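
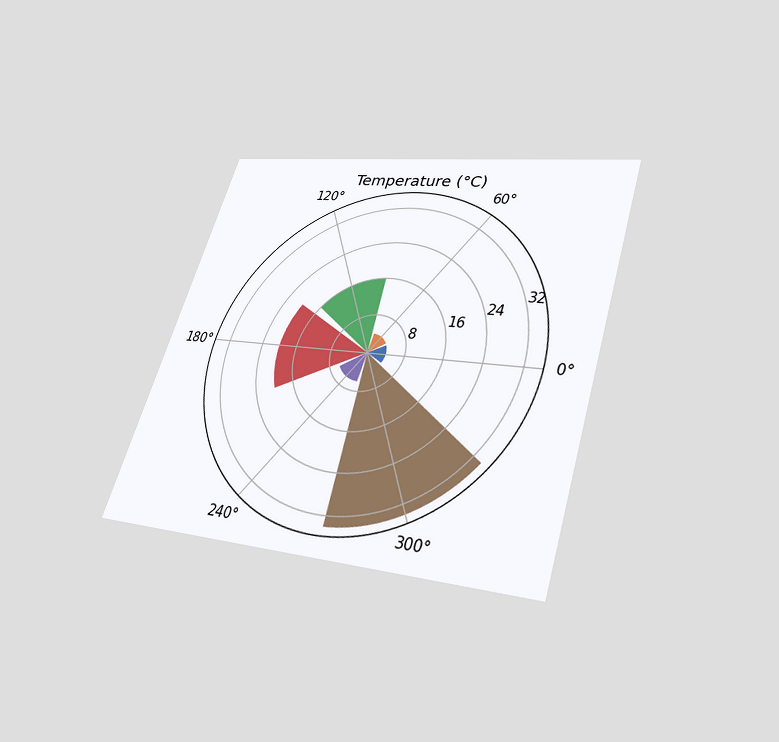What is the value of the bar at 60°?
The chart is tilted about 18° clockwise and viewed slightly from below. The bar at 60° reaches 4°C on the radial axis.

4°C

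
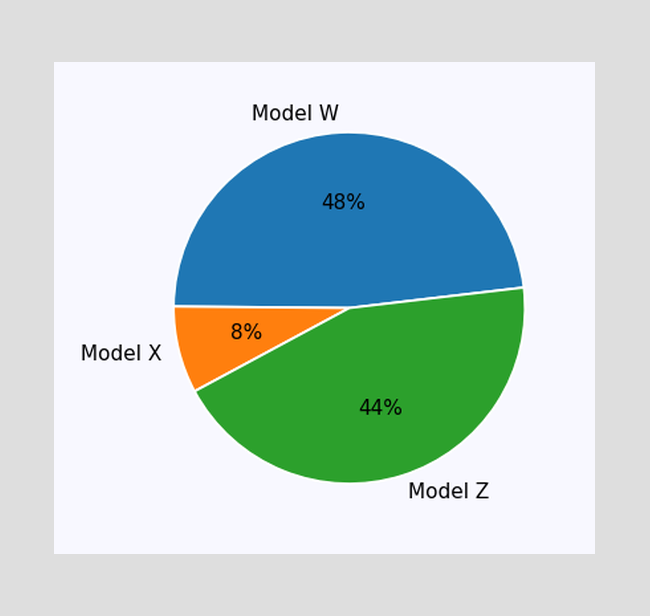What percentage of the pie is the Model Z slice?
The Model Z slice takes up 44% of the pie.

44%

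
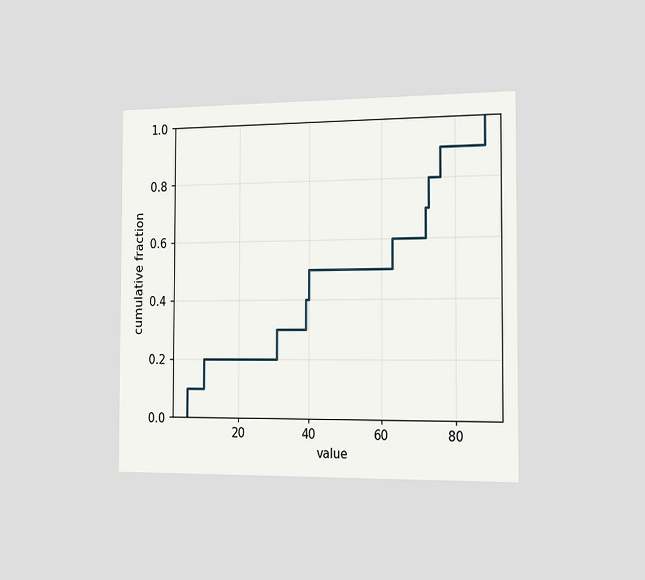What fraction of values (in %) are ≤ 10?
20%

The chart is viewed slightly from the right. At x=10 the ECDF step is at 20%.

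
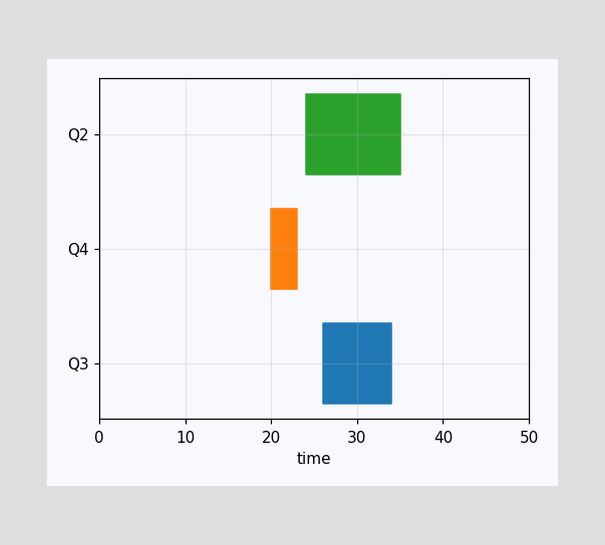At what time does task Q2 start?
24

The Q2 bar begins at t=24.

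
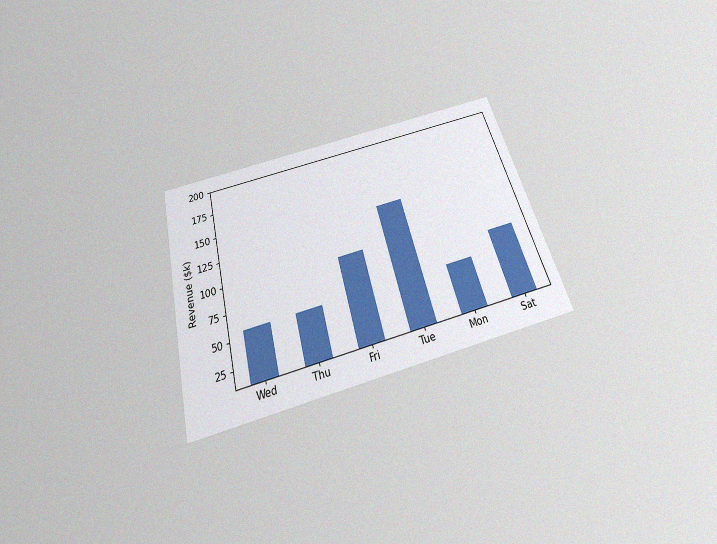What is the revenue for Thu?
The chart is tilted about 15° counter-clockwise and viewed slightly from below, with some photo noise. Reading along the chart's y-axis, the Thu bar reaches $57k.

$57k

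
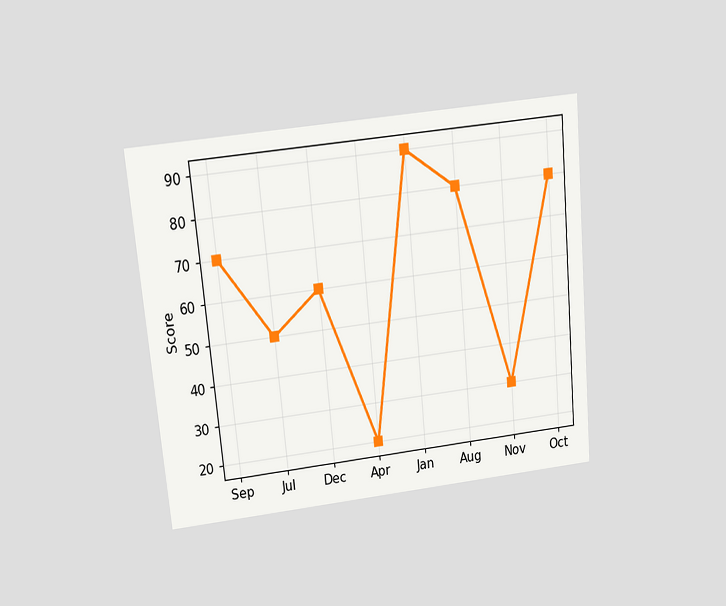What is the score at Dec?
60

The chart is tilted about 5° counter-clockwise and viewed slightly from above. At Dec, the line is at 60.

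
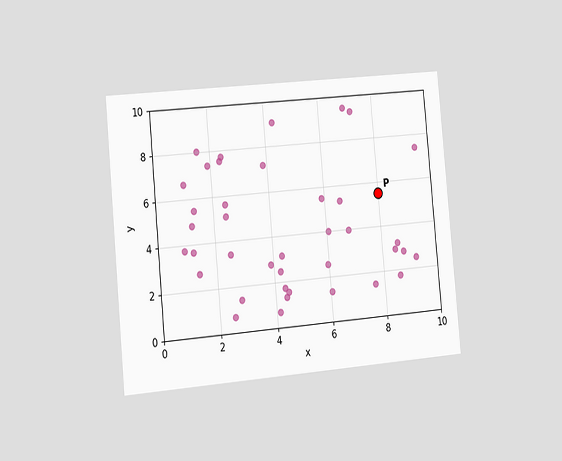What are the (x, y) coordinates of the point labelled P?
The chart is tilted about 5° counter-clockwise and viewed slightly from the left. Following the gridlines from P to each axis, P sits at (8, 5.5).

(8, 5.5)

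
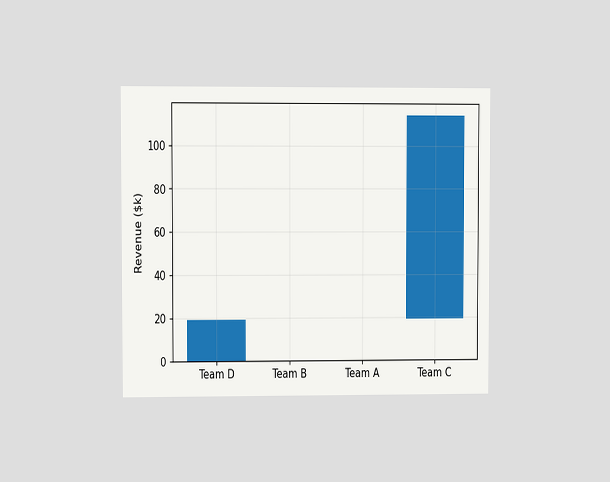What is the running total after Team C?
$114k

The chart is viewed at a slight angle. After Team C the running total reaches $114k.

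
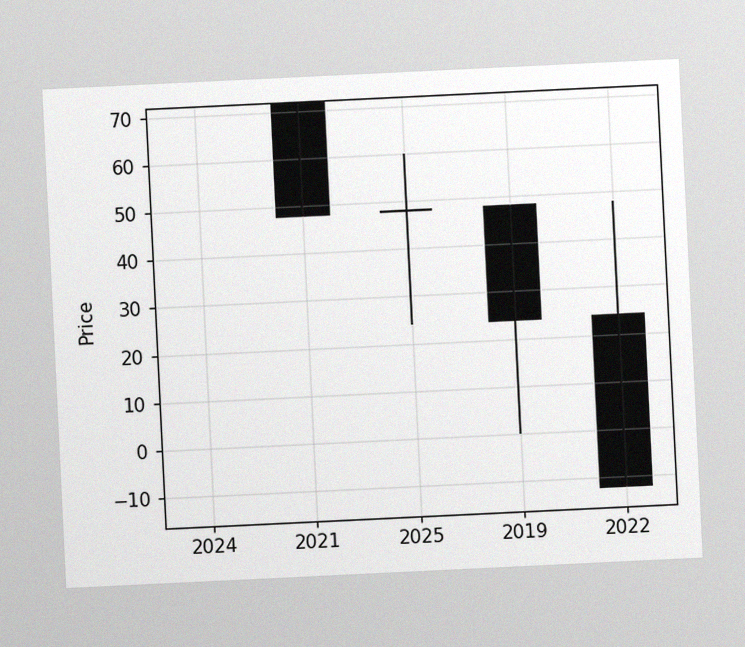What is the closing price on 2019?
24

The chart is tilted about 3° counter-clockwise, with some photo noise. The 2019 candle closes at 24.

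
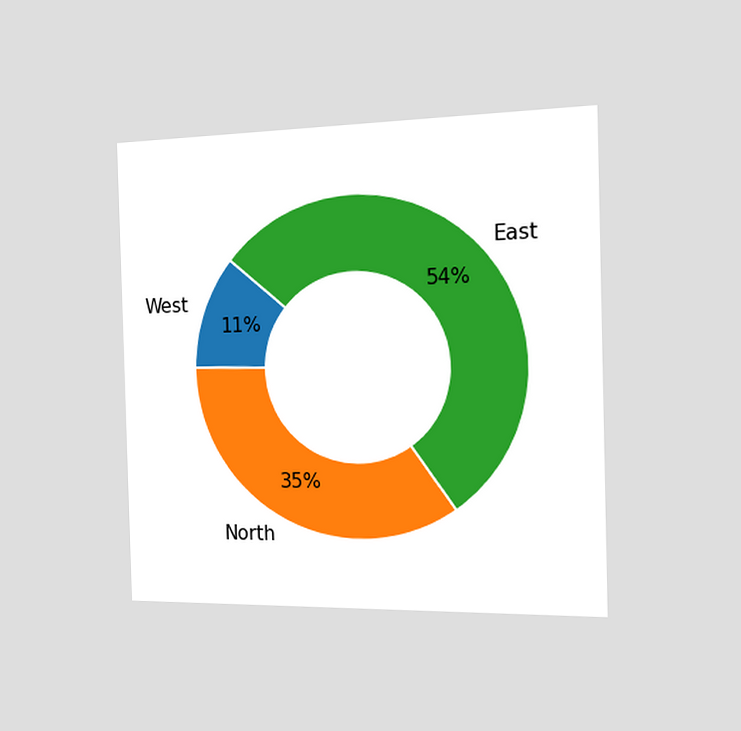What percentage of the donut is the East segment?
The chart is viewed slightly from the right. The East segment takes up 54% of the ring.

54%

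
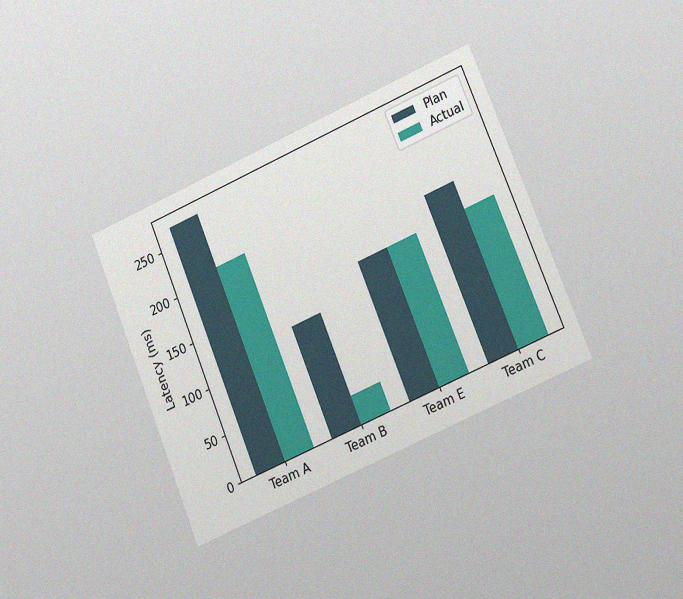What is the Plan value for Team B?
The chart is tilted about 23° counter-clockwise and viewed slightly from the right, with some photo noise. The Plan bar at Team B reaches 120ms on the y-axis.

120ms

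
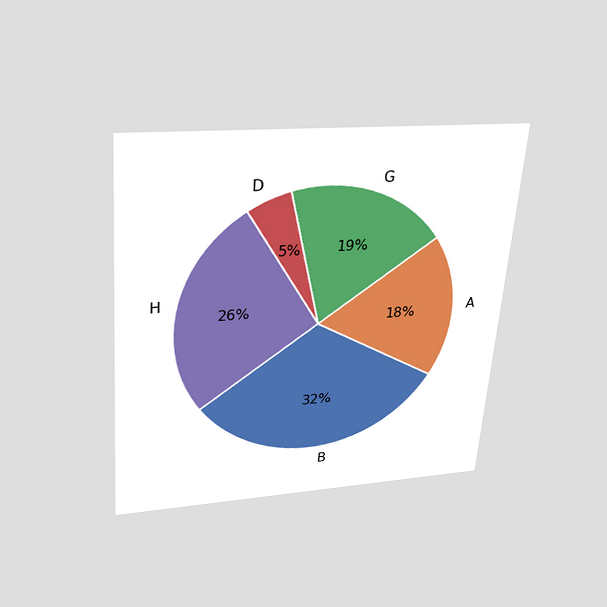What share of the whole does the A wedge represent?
18%

The chart is tilted about 4° clockwise and viewed slightly from above. The A slice takes up 18% of the pie.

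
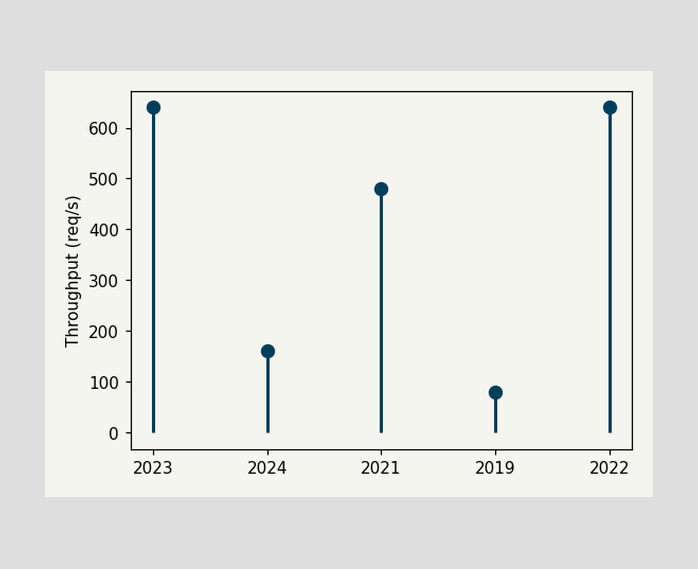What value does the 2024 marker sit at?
The 2024 marker sits at 160req/s.

160req/s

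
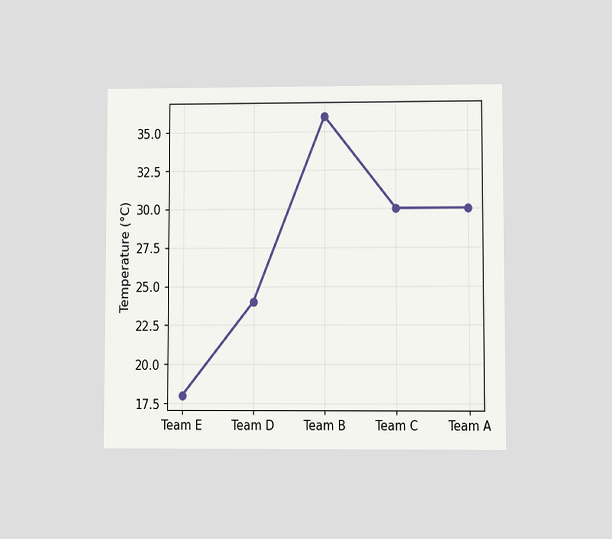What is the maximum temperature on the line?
36°C

The chart is viewed at a slight angle. The highest point is at Team B, and reading across to the y-axis gives 36°C.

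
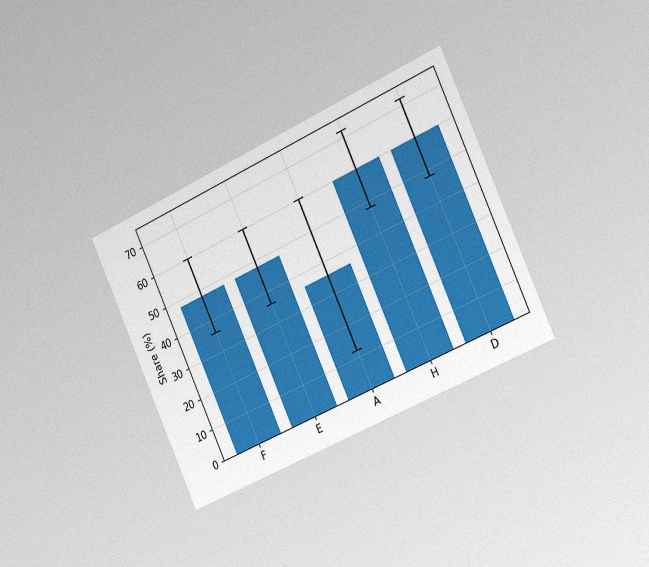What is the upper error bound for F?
60%

The chart is tilted about 24° counter-clockwise and viewed slightly from the right, with some photo noise. The F bar's upper whisker reaches 60%.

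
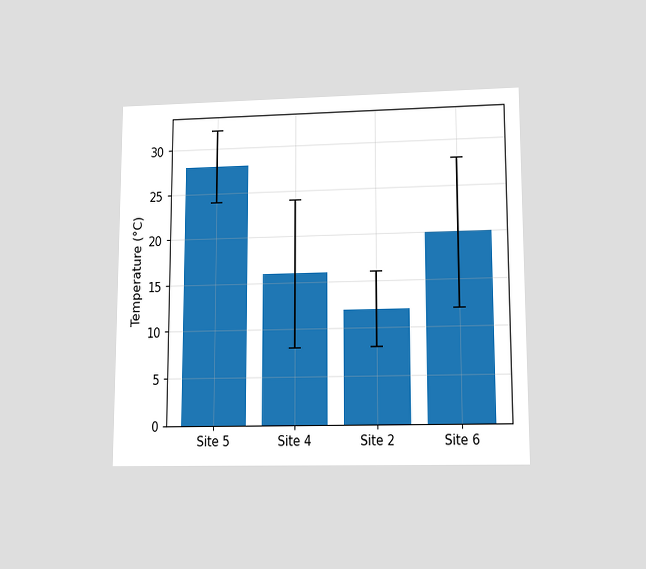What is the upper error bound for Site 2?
The chart is viewed at a slight angle. The Site 2 bar's upper whisker reaches 16°C.

16°C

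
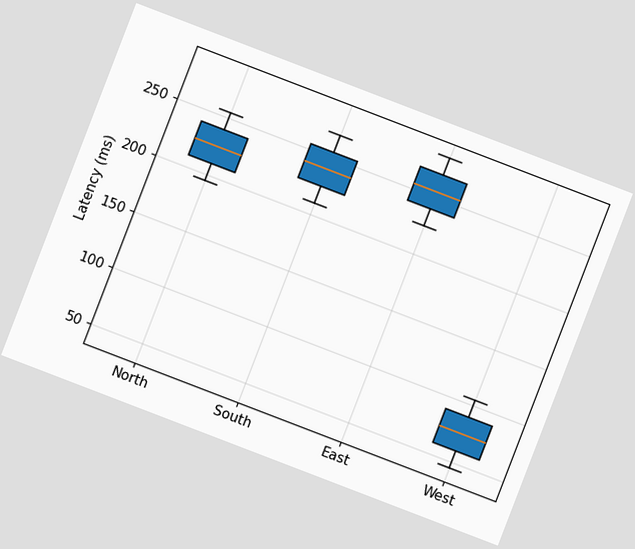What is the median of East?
255ms

The chart is tilted about 21° clockwise. The median line in the East box sits at 255ms.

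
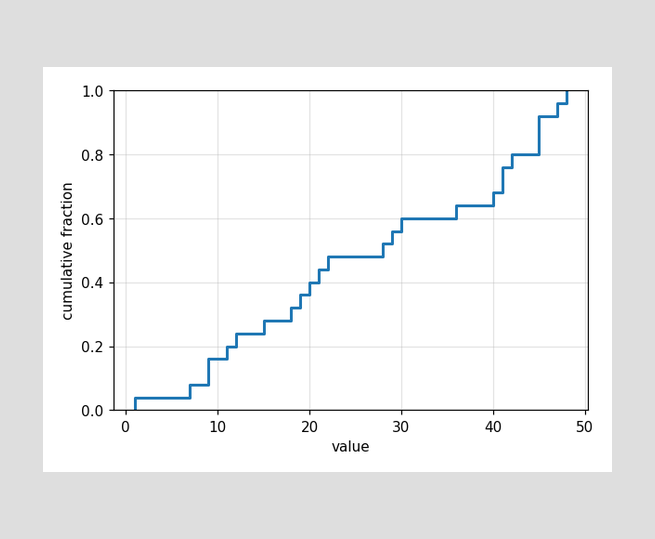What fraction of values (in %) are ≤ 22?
48%

At x=22 the ECDF step is at 48%.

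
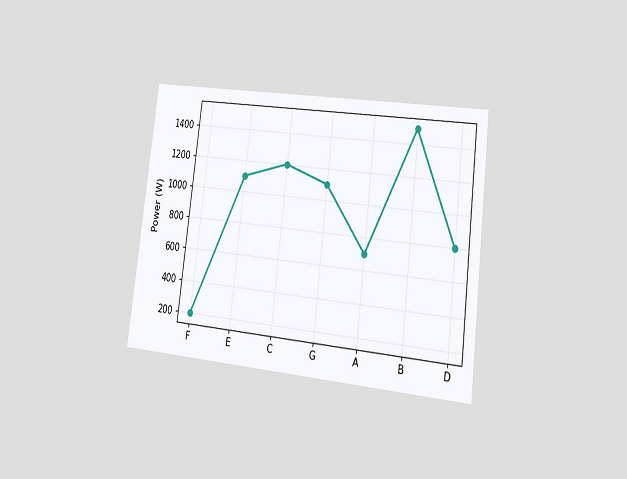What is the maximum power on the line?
1500W

The chart is tilted about 7° clockwise and viewed slightly from the right. The highest point is at B, and reading across to the y-axis gives 1500W.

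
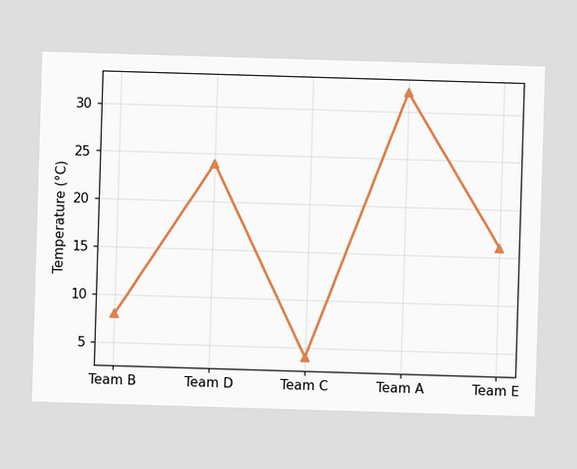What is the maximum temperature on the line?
32°C

The highest point is at Team A, and reading across to the y-axis gives 32°C.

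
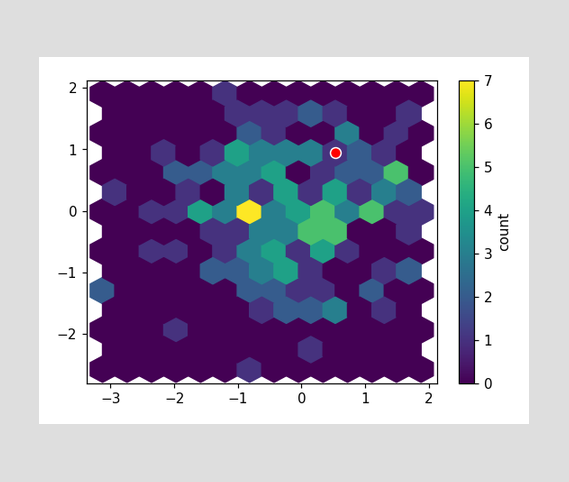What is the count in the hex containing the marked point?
The marked hex reads 1 on the colorbar.

1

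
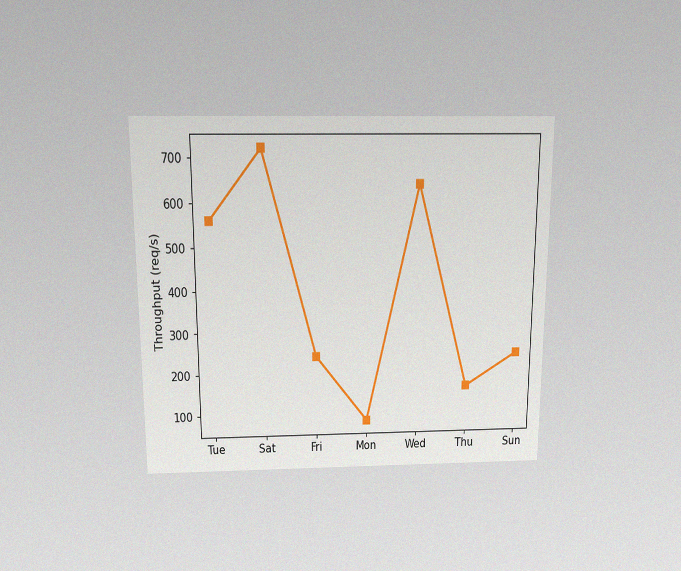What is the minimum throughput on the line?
80req/s

The chart is viewed slightly from above, with some photo noise. The lowest point is at Mon, and reading across to the y-axis gives 80req/s.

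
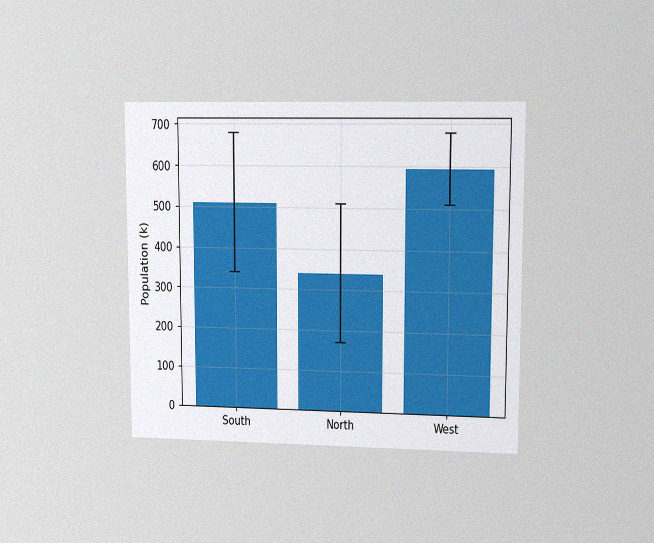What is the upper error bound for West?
The chart is viewed at a slight angle, with some photo noise. The West bar's upper whisker reaches 680k.

680k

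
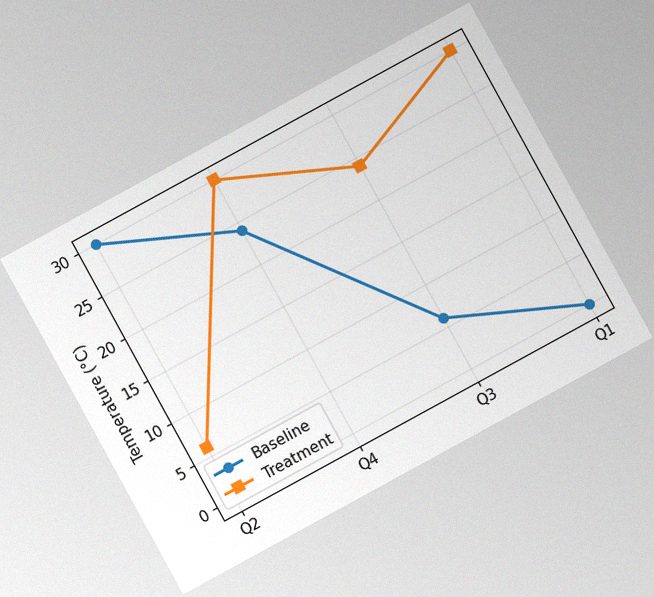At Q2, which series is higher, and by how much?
Baseline, by 24°C

The chart is tilted about 29° counter-clockwise, with some photo noise. At Q2, Baseline sits above the other line by 24°C.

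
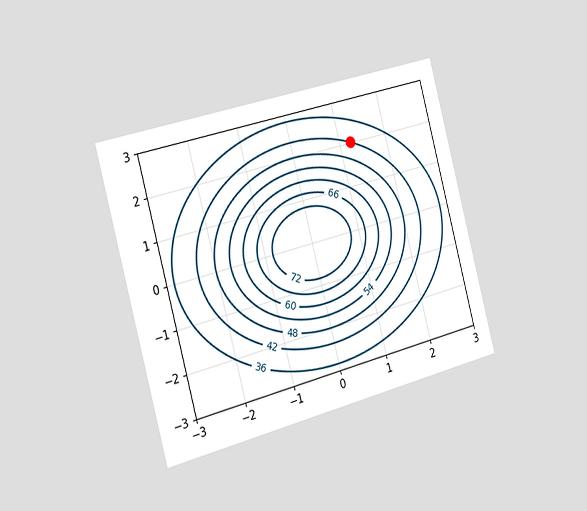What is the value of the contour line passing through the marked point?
The chart is tilted about 15° counter-clockwise and viewed slightly from the left. The marked point sits on the contour labelled 42.

42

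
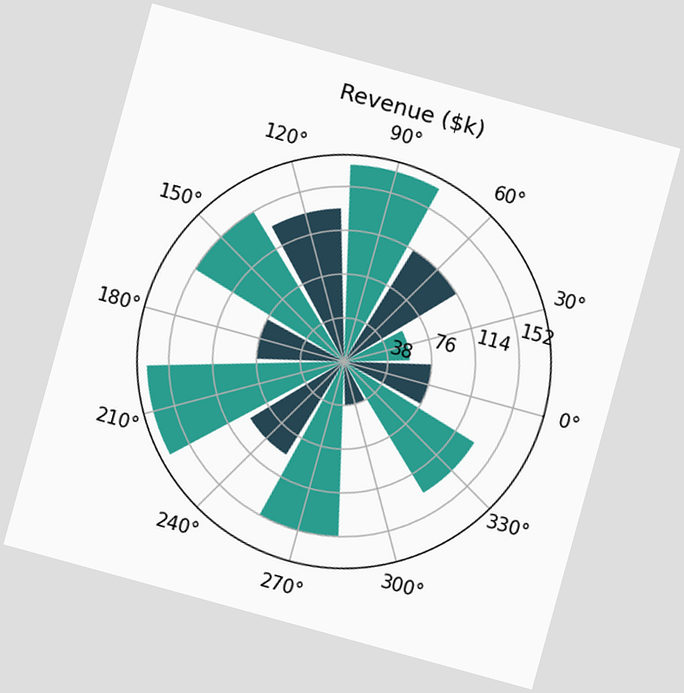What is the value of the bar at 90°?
$171k

The chart is tilted about 15° clockwise. The bar at 90° reaches $171k on the radial axis.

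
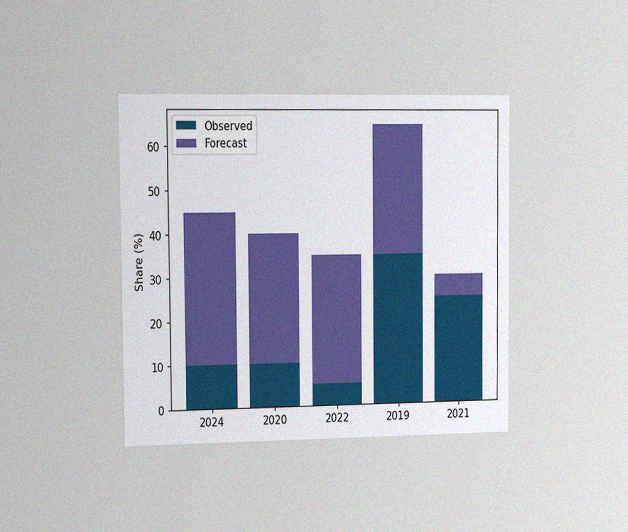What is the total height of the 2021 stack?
30%

The chart is viewed slightly from the left, with some photo noise. The 2021 stack's top reaches 30% on the y-axis.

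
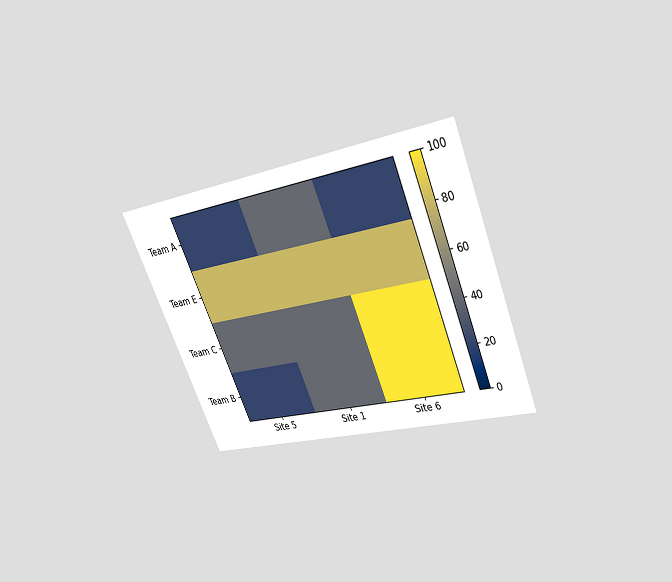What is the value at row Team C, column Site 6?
The chart is tilted about 23° counter-clockwise and viewed slightly from above. Matching cell (Team C, Site 6) against the colorbar gives 100.

100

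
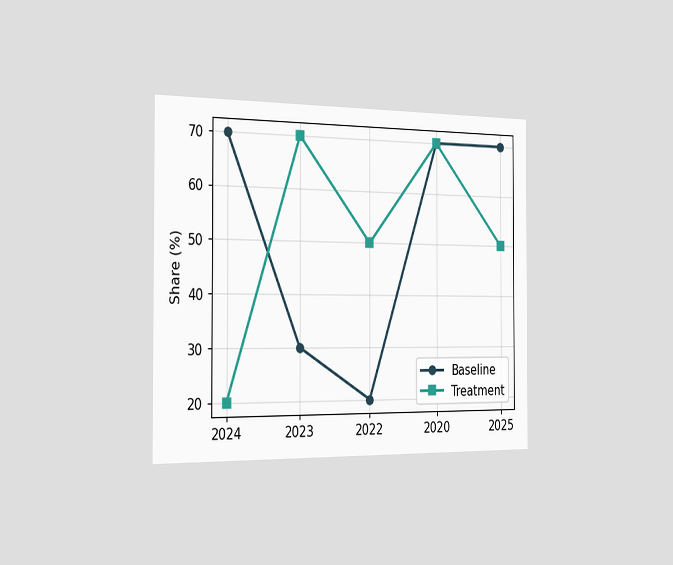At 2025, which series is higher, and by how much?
Baseline, by 20%

The chart is viewed slightly from the left. At 2025, Baseline sits above the other line by 20%.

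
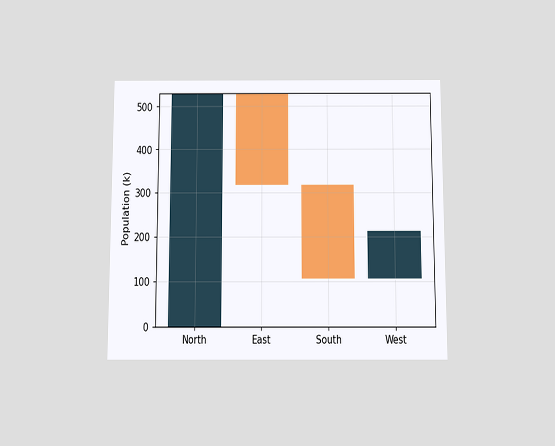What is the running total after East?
The chart is viewed slightly from below. After East the running total reaches 318k.

318k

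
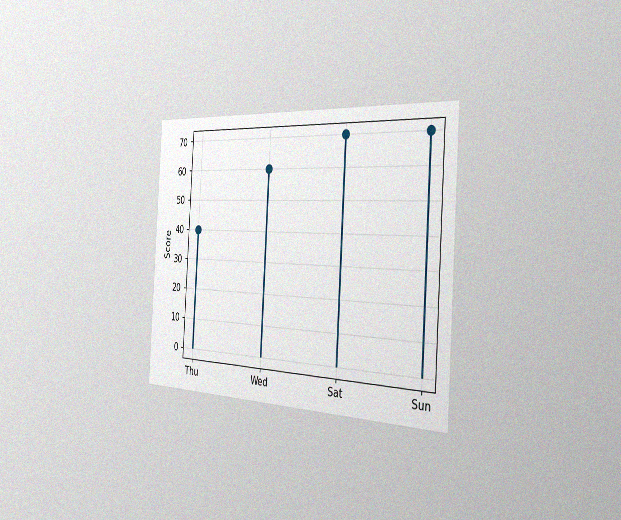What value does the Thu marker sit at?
The chart is tilted about 3° clockwise and viewed slightly from the right, with some photo noise. The Thu marker sits at 40.

40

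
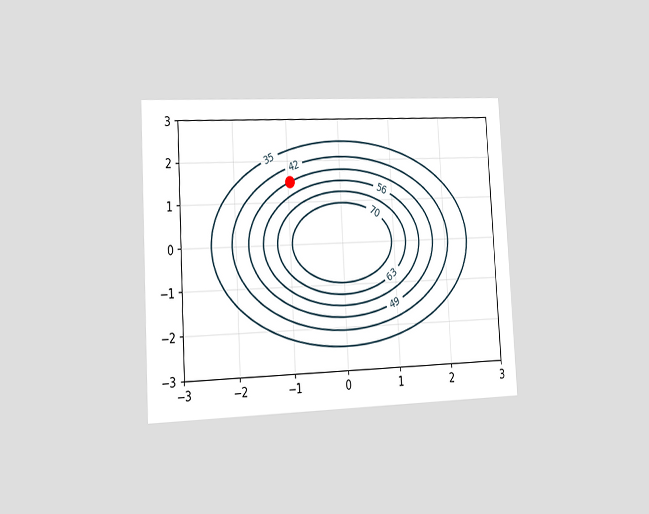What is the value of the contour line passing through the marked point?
49

The chart is tilted about 3° counter-clockwise and viewed slightly from the left. The marked point sits on the contour labelled 49.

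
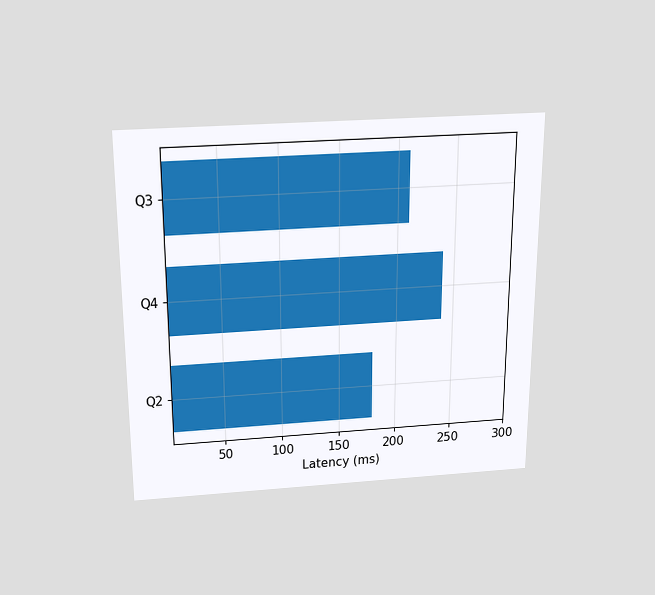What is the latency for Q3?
The chart is viewed slightly from above. Reading along the chart's x-axis, the Q3 bar reaches 210ms.

210ms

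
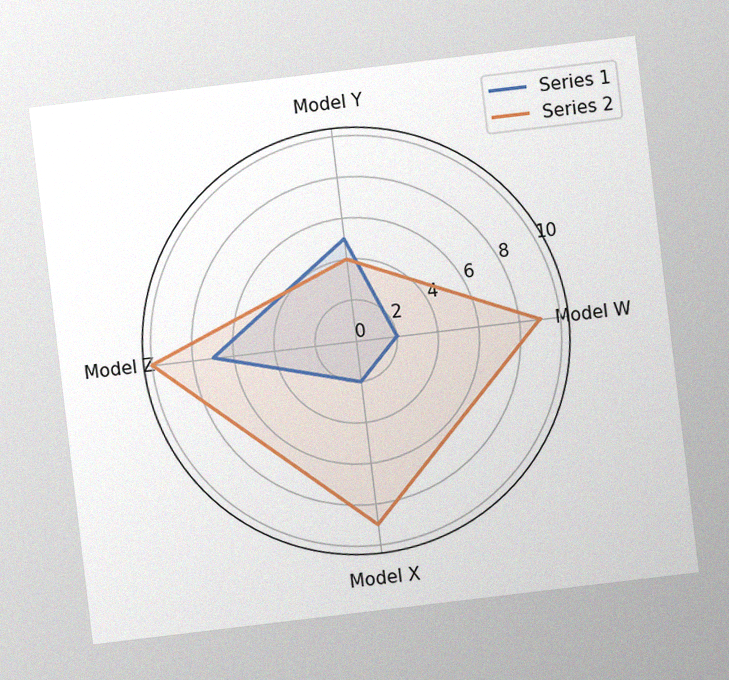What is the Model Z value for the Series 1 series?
7

The chart is tilted about 7° counter-clockwise, with some photo noise. On the Model Z axis, Series 1 reaches 7.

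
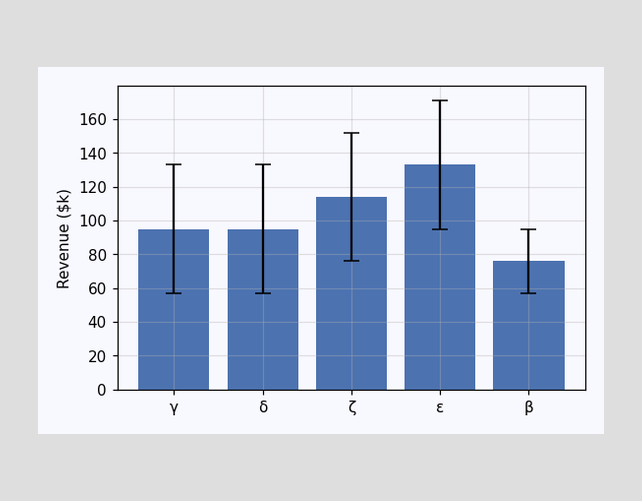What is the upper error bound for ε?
The ε bar's upper whisker reaches $171k.

$171k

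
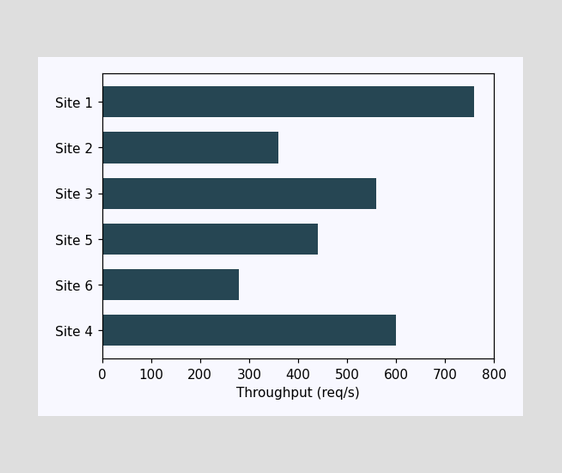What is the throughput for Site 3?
560req/s

Reading along the chart's x-axis, the Site 3 bar reaches 560req/s.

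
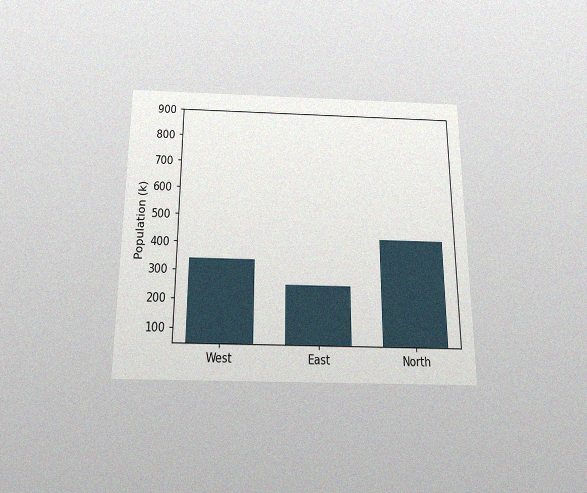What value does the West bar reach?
The chart is viewed slightly from below, with some photo noise. Reading along the chart's y-axis, the West bar reaches 340k.

340k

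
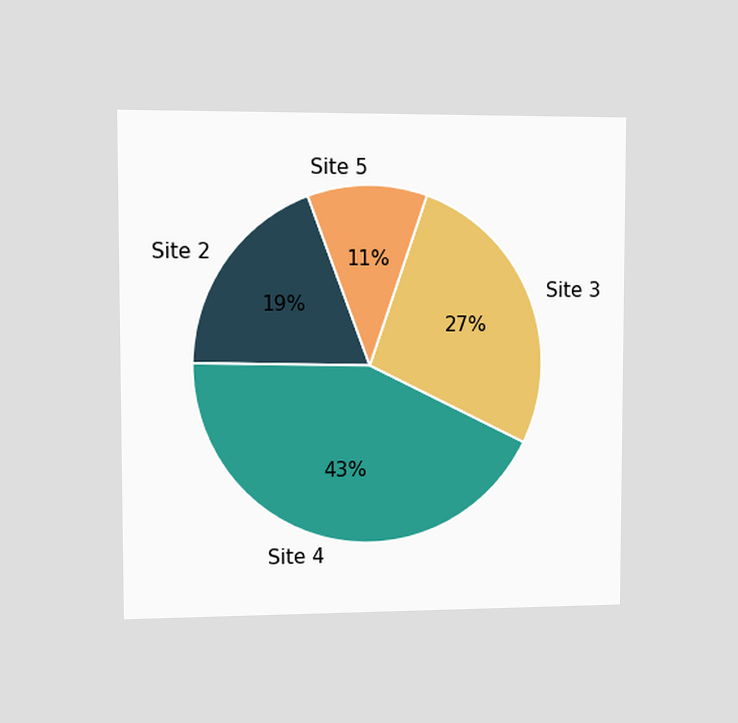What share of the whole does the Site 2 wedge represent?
The chart is viewed slightly from the left. The Site 2 slice takes up 19% of the pie.

19%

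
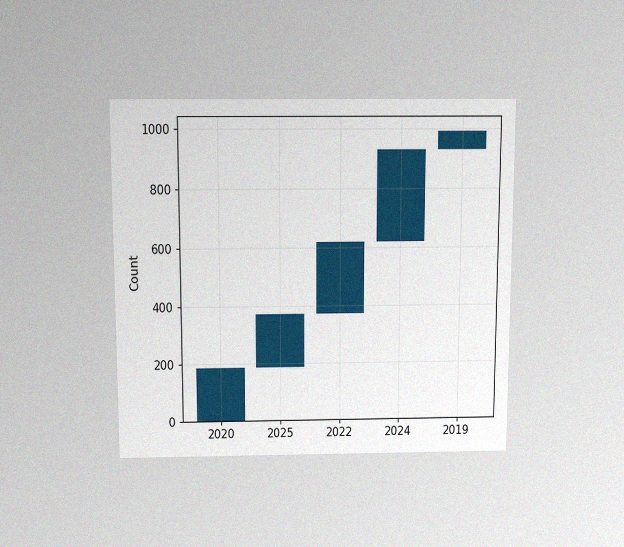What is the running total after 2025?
The chart is viewed slightly from above, with some photo noise. After 2025 the running total reaches 372.

372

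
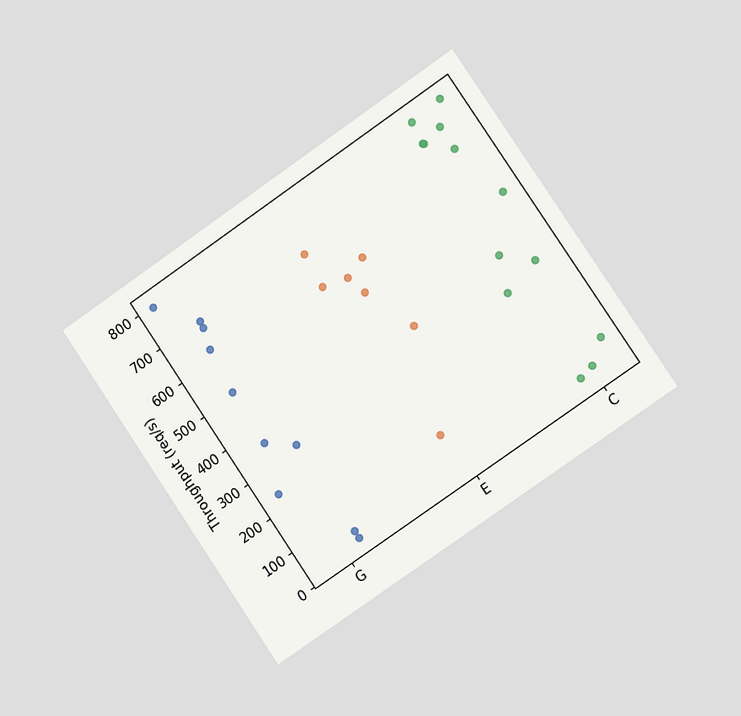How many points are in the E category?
The chart is tilted about 34° counter-clockwise and viewed slightly from the right. Counting the markers in the E column gives 7.

7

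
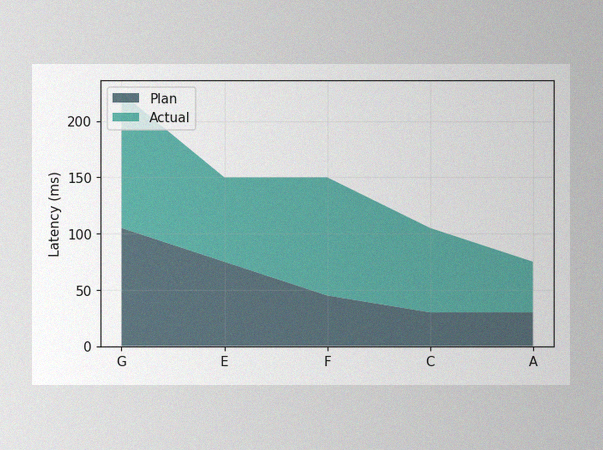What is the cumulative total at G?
The image has some photo noise and uneven lighting. The stacked total at G reaches 225ms.

225ms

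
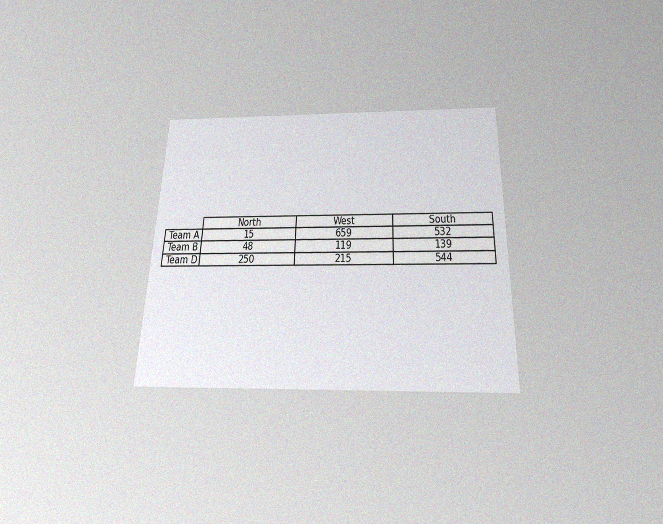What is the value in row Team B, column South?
The chart is viewed slightly from below, with some photo noise. The (Team B, South) cell reads 139.

139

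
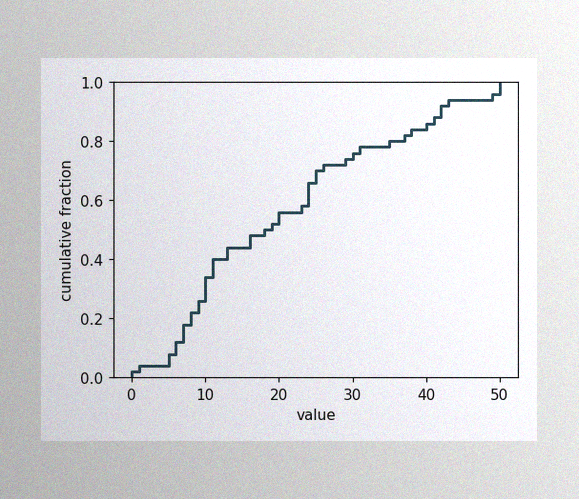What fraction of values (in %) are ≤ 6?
12%

The image has some photo noise and uneven lighting. At x=6 the ECDF step is at 12%.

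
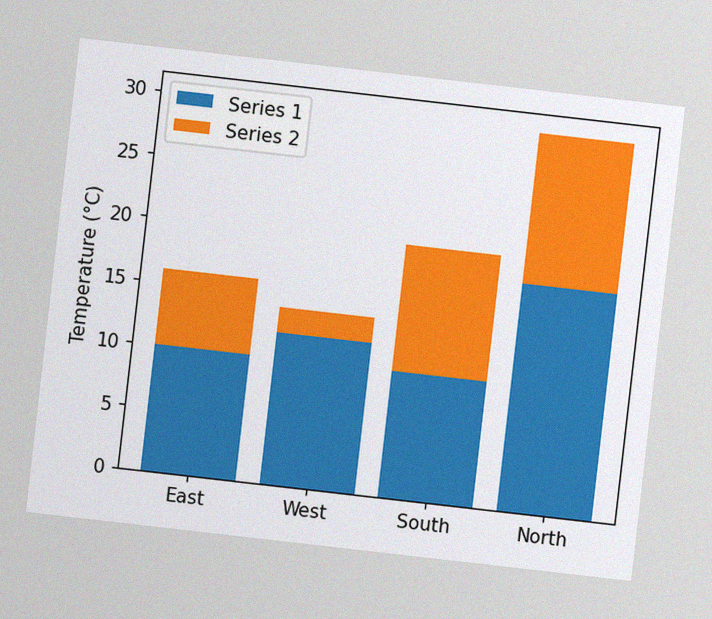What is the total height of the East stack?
16°C

The chart is tilted about 7° clockwise, with some photo noise. The East stack's top reaches 16°C on the y-axis.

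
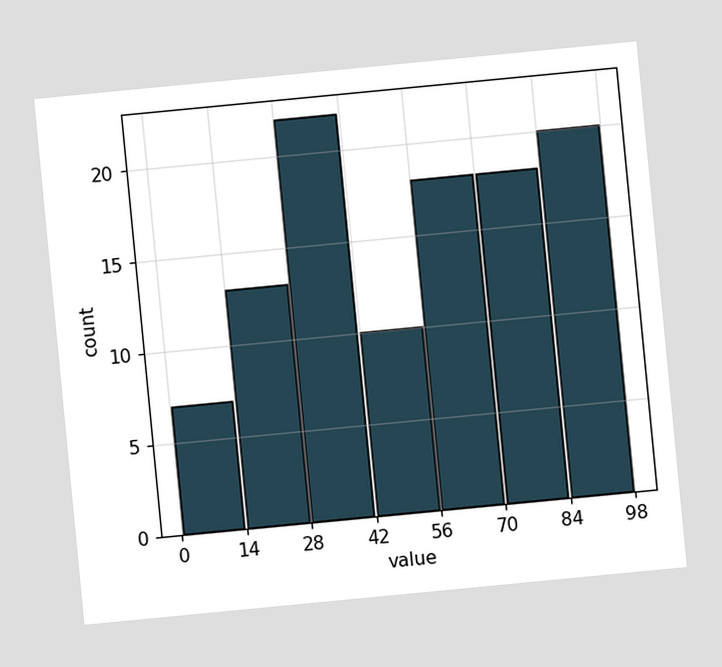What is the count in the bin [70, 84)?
18

The chart is tilted about 5° counter-clockwise. The [70, 84) bin has height 18.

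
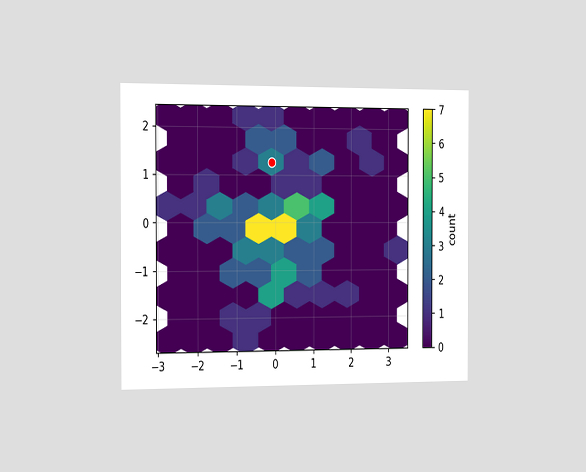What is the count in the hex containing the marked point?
3

The chart is viewed slightly from the left. The marked hex reads 3 on the colorbar.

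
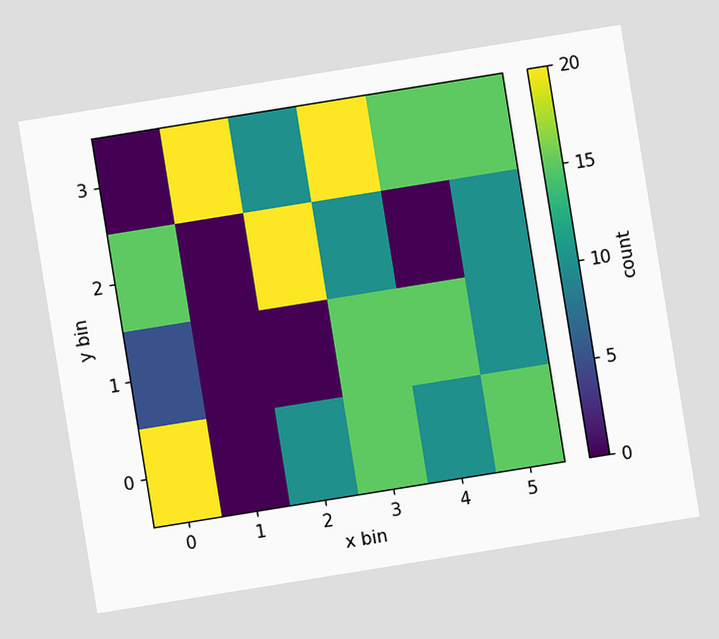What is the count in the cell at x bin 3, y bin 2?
10

The chart is tilted about 9° counter-clockwise. Matching the cell (3, 2) against the colorbar gives 10.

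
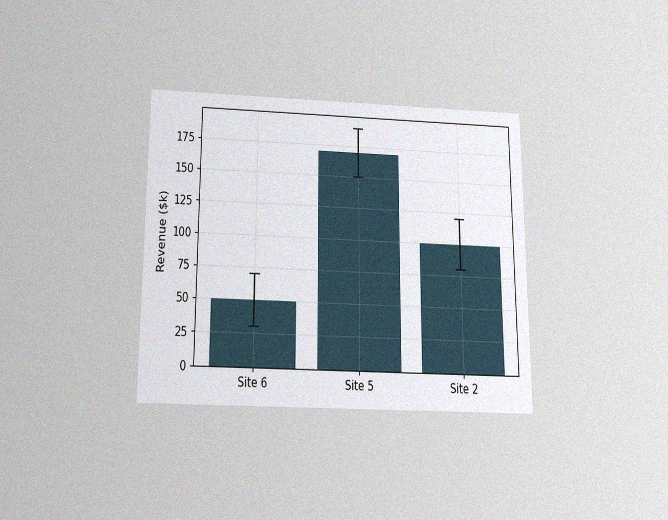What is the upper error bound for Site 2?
The chart is viewed slightly from below, with some photo noise. The Site 2 bar's upper whisker reaches $120k.

$120k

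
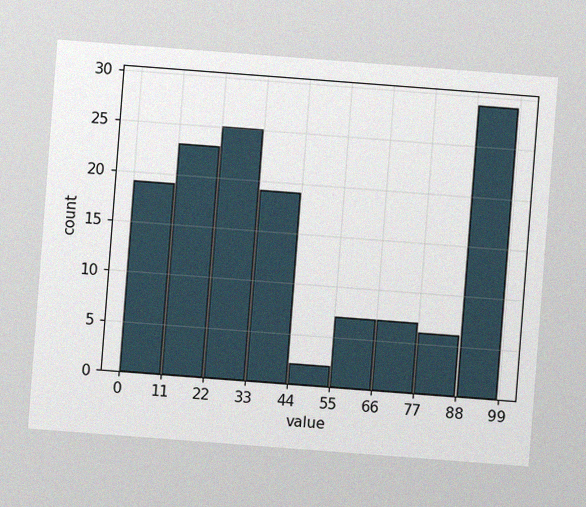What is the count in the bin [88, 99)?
The chart is tilted about 4° clockwise, with some photo noise. The [88, 99) bin has height 29.

29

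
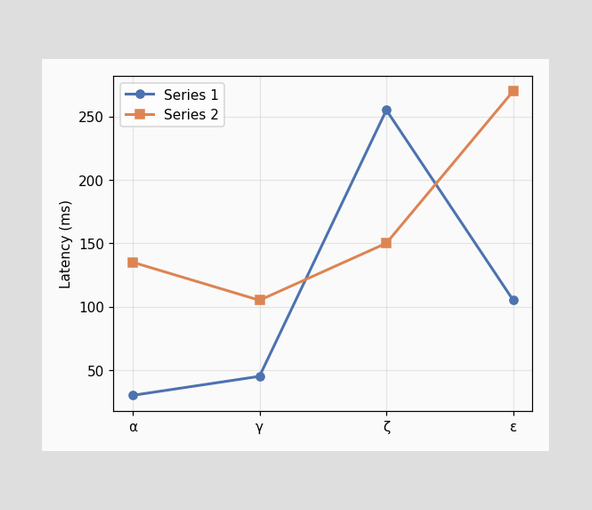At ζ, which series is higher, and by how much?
At ζ, Series 1 sits above the other line by 105ms.

Series 1, by 105ms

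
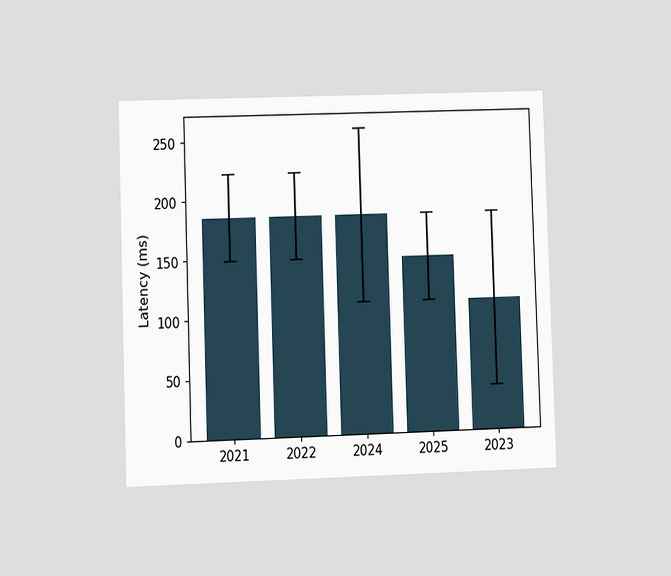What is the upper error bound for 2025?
The chart is viewed at a slight angle. The 2025 bar's upper whisker reaches 185ms.

185ms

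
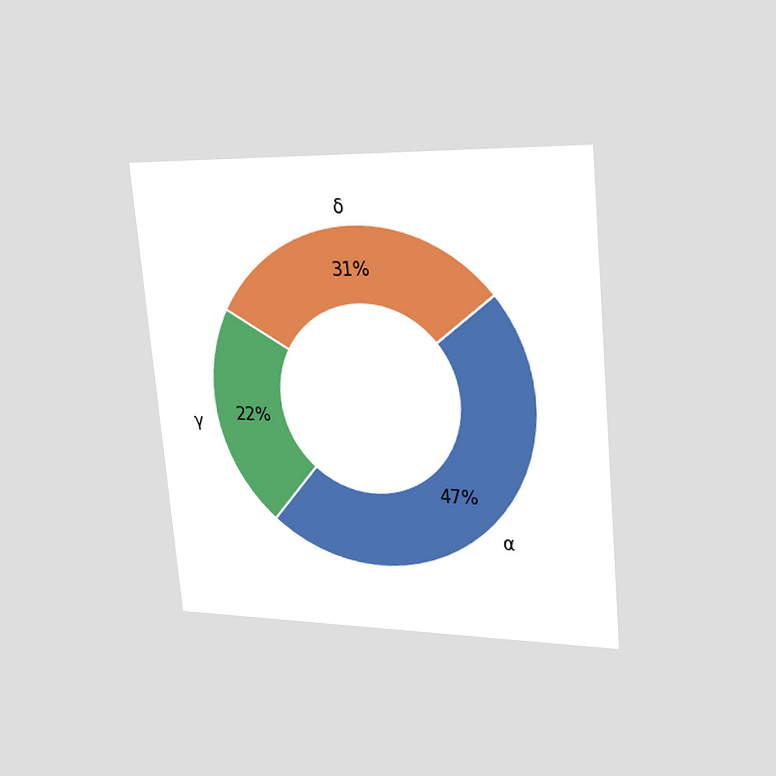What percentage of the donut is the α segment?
The chart is tilted about 5° counter-clockwise and viewed slightly from the right. The α segment takes up 47% of the ring.

47%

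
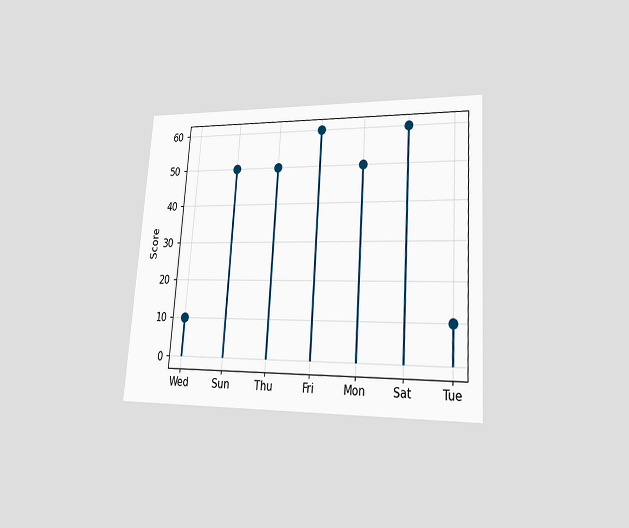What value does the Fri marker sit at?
The chart is tilted about 4° clockwise and viewed at a slight angle. The Fri marker sits at 60.

60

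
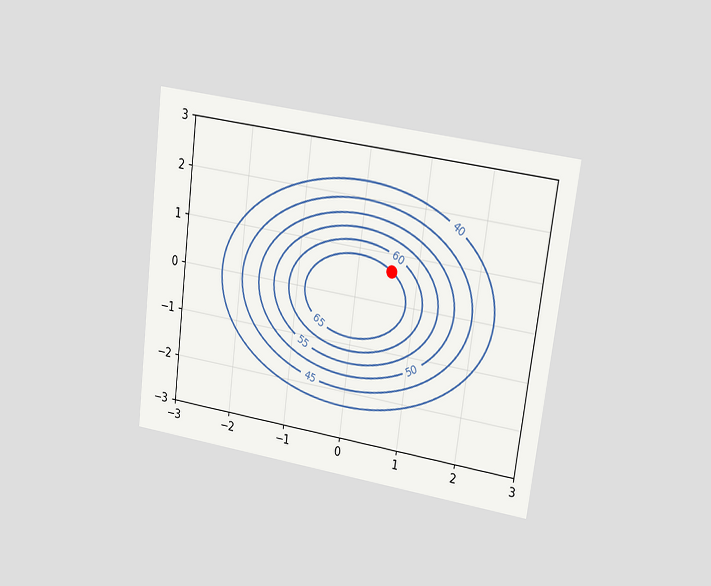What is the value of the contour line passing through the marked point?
65

The chart is tilted about 7° clockwise and viewed at a slight angle. The marked point sits on the contour labelled 65.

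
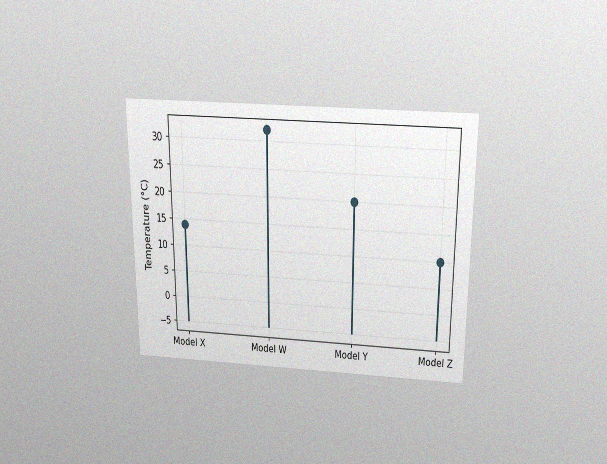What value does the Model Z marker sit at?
10°C

The chart is viewed slightly from above, with some photo noise. The Model Z marker sits at 10°C.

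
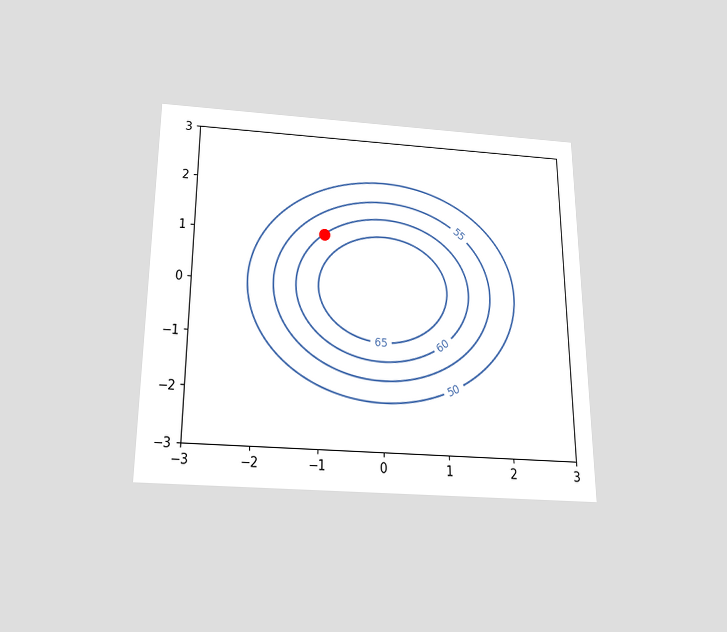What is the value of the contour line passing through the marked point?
The chart is viewed slightly from below. The marked point sits on the contour labelled 60.

60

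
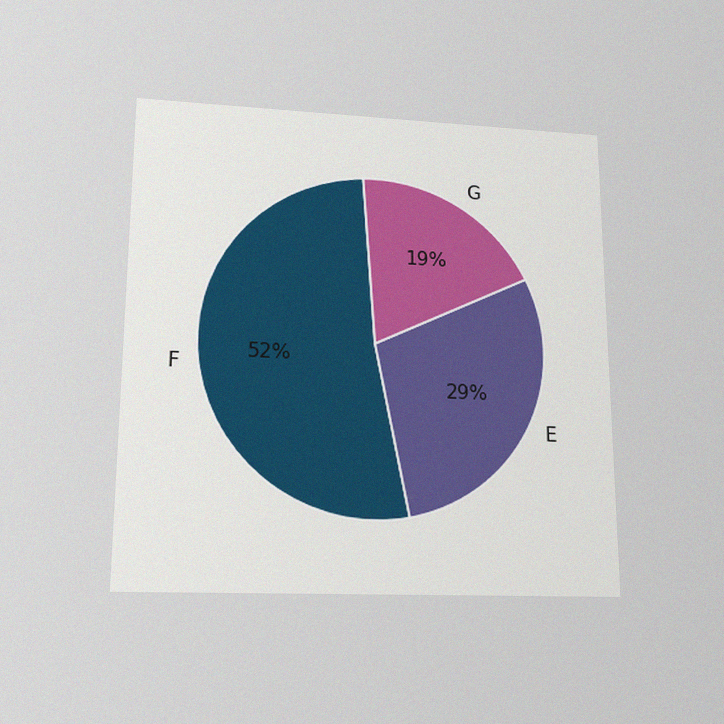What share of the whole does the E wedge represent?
The chart is viewed slightly from below, with some photo noise. The E slice takes up 29% of the pie.

29%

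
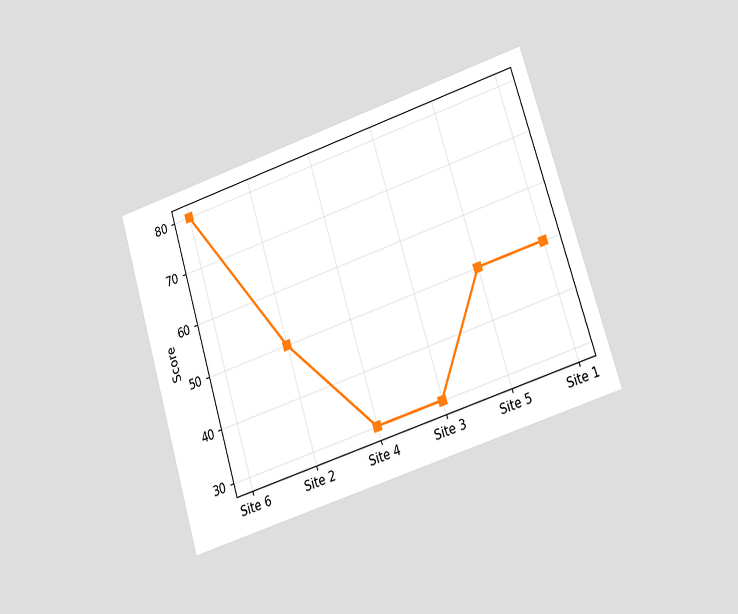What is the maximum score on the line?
The chart is tilted about 17° counter-clockwise and viewed at a slight angle. The highest point is at Site 6, and reading across to the y-axis gives 80.

80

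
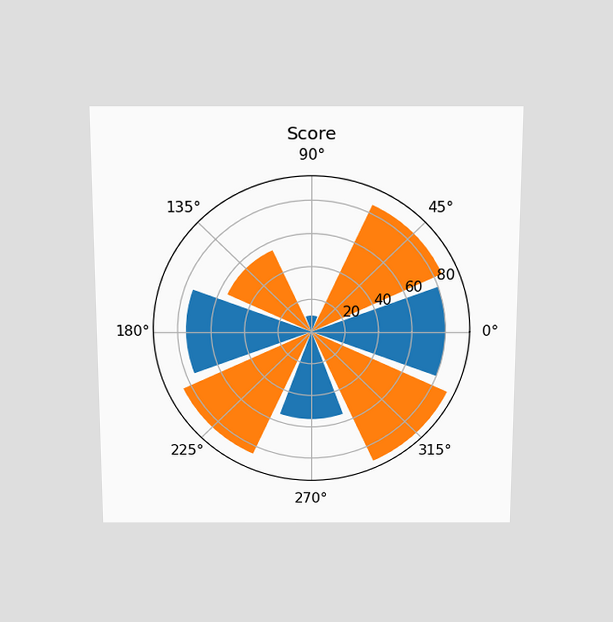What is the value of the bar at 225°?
The chart is viewed slightly from above. The bar at 225° reaches 85 on the radial axis.

85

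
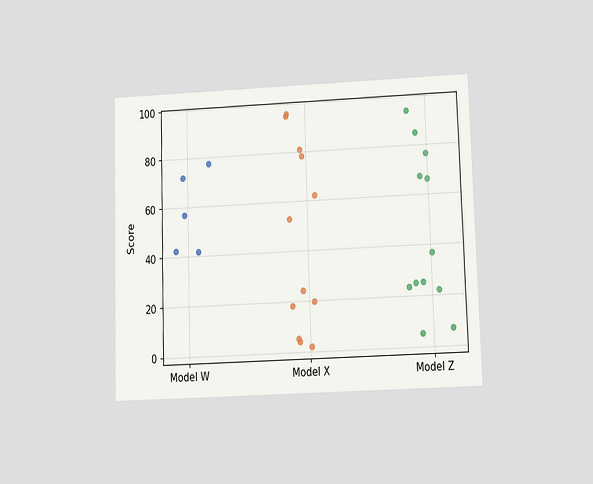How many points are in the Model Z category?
12

The chart is viewed slightly from below. Counting the markers in the Model Z column gives 12.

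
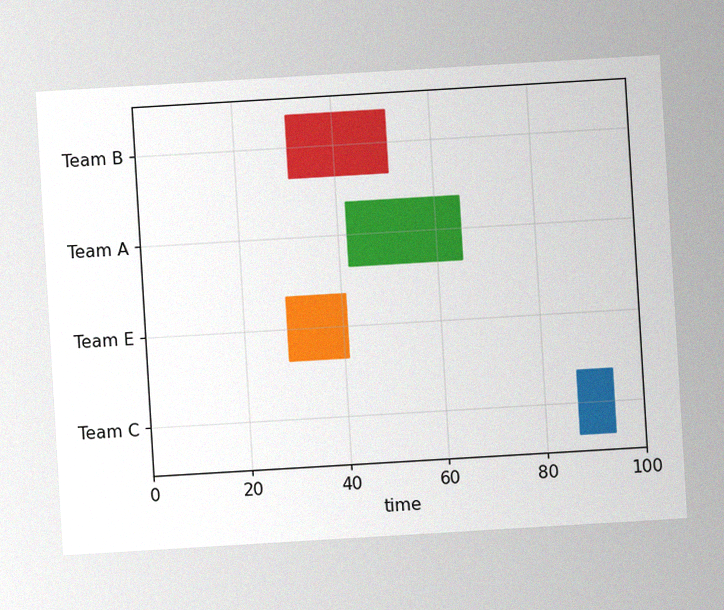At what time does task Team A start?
The chart is tilted about 3° counter-clockwise, with some photo noise. The Team A bar begins at t=42.

42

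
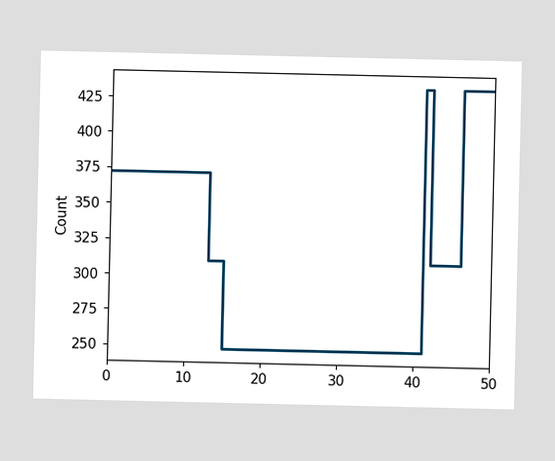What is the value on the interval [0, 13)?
372

On [0, 13) the step sits at 372.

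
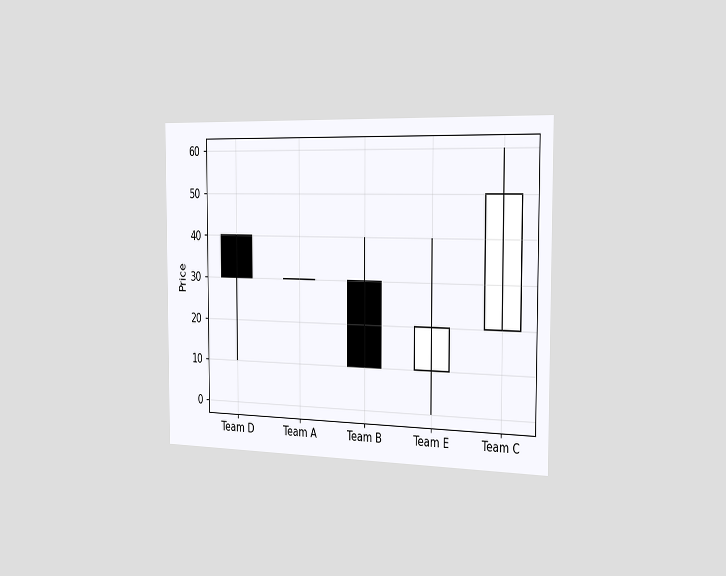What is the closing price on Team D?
The chart is viewed slightly from the right. The Team D candle closes at 30.

30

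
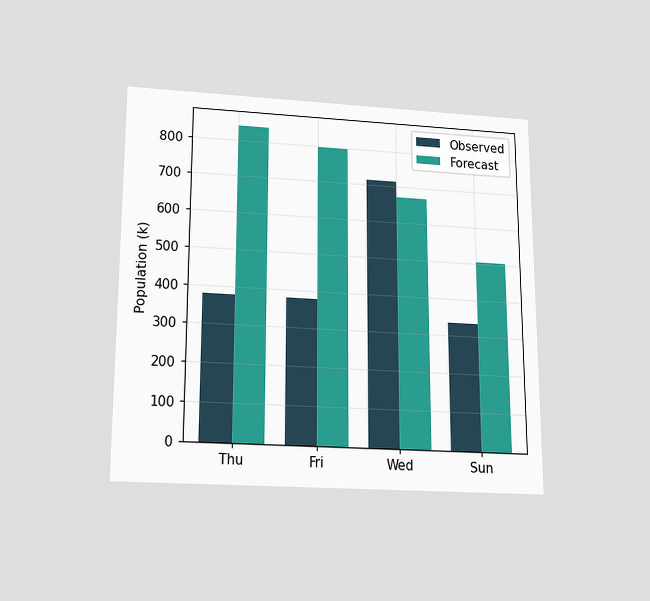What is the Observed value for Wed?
The chart is viewed slightly from below. The Observed bar at Wed reaches 714k on the y-axis.

714k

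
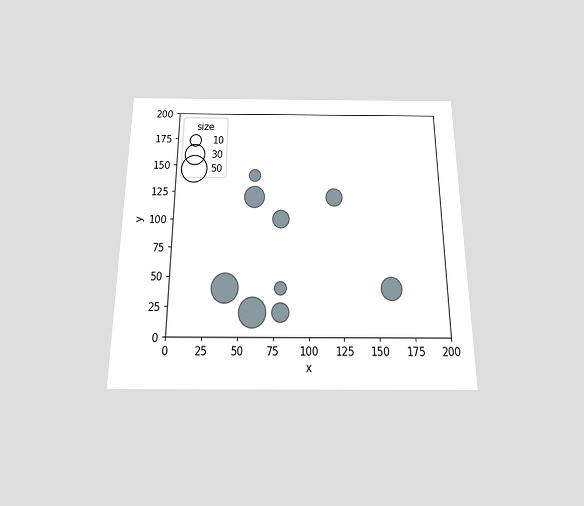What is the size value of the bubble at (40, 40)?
The chart is viewed slightly from below. Matching the bubble at (40, 40) against the size legend gives 50.

50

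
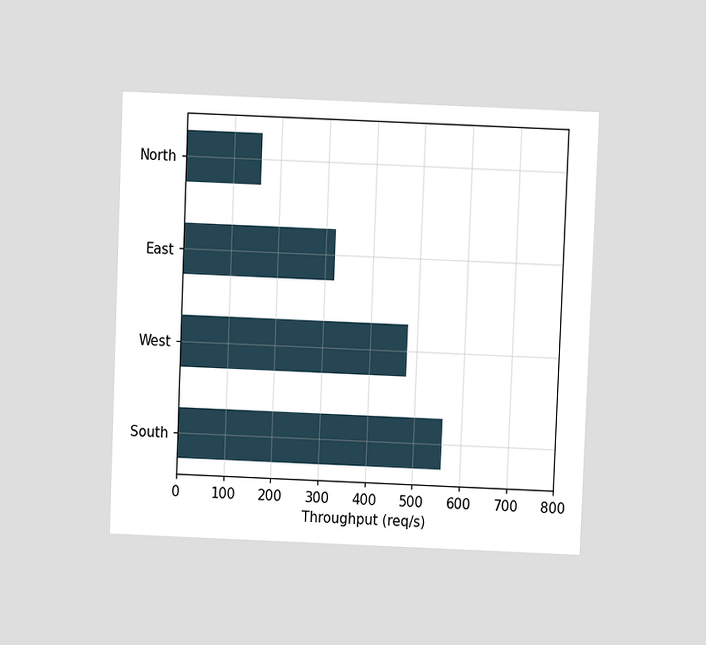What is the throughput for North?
The chart is tilted about 2° clockwise and viewed at a slight angle. Reading along the chart's x-axis, the North bar reaches 160req/s.

160req/s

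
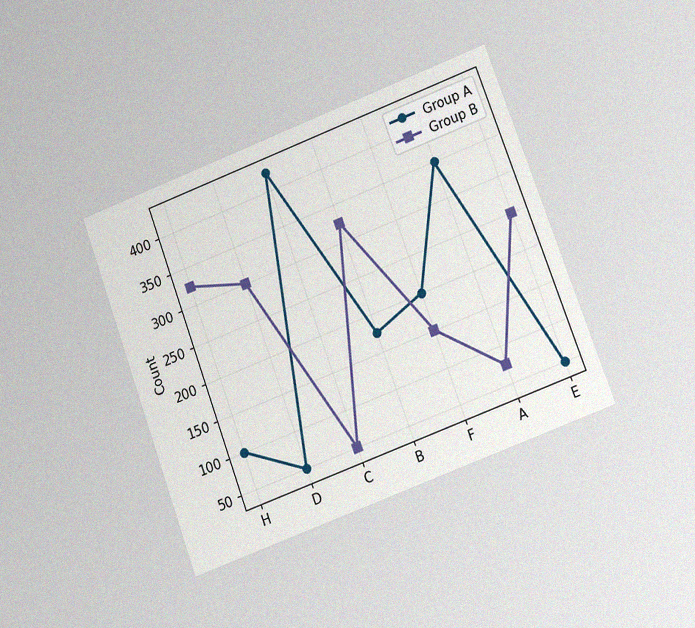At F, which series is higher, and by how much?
The chart is tilted about 21° counter-clockwise and viewed at a slight angle, with some photo noise. At F, Group A sits above the other line by 50.

Group A, by 50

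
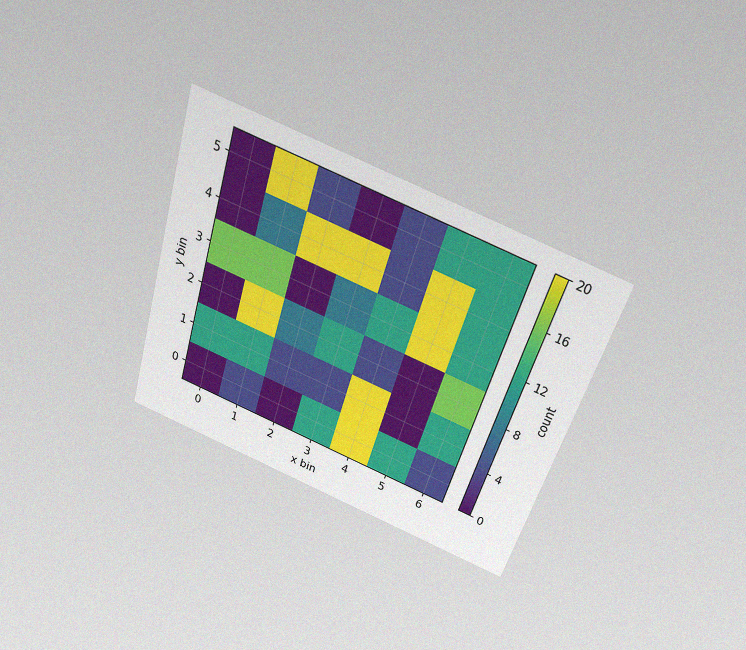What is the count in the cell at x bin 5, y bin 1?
0

The chart is tilted about 17° clockwise and viewed slightly from above, with some photo noise. Matching the cell (5, 1) against the colorbar gives 0.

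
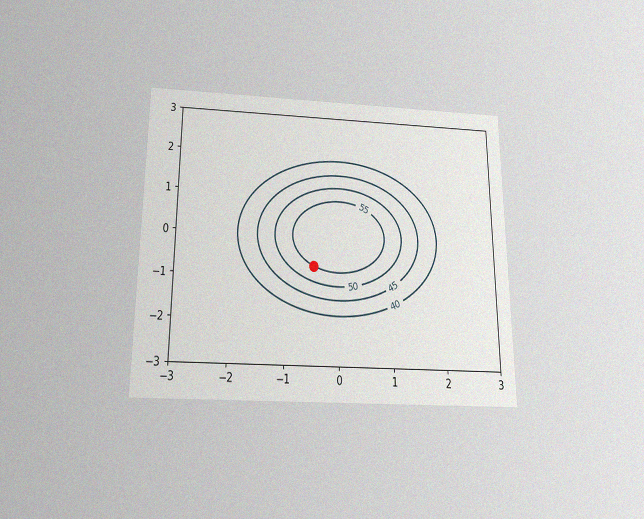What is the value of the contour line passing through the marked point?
The chart is viewed slightly from below, with some photo noise. The marked point sits on the contour labelled 55.

55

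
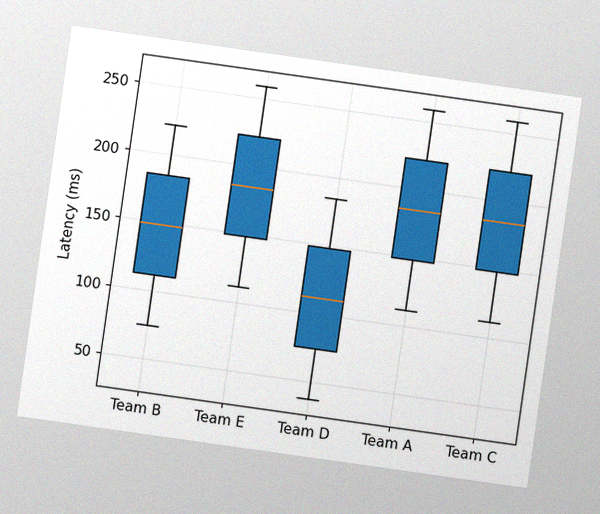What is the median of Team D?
111ms

The chart is tilted about 8° clockwise, with some photo noise. The median line in the Team D box sits at 111ms.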